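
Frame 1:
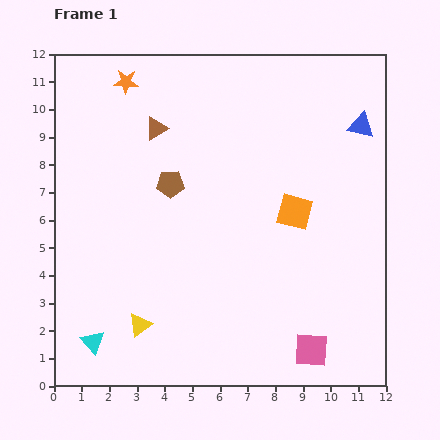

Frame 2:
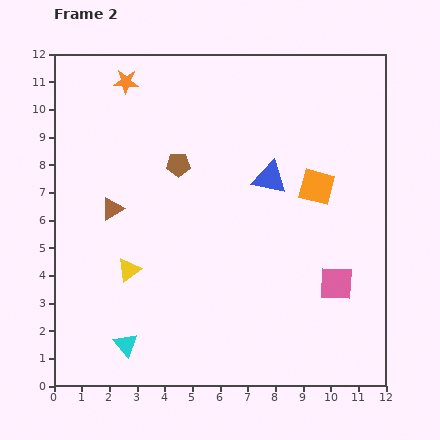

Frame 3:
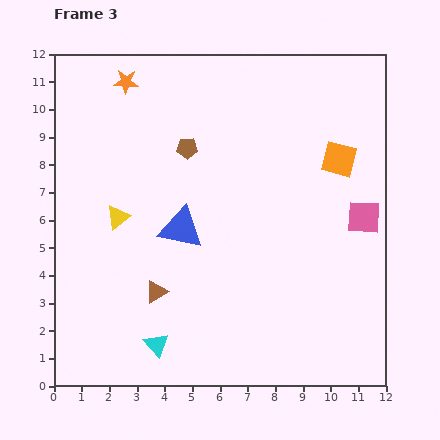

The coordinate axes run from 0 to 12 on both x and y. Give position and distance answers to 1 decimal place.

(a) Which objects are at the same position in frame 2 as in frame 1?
the orange star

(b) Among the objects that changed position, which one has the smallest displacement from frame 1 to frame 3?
the brown pentagon

(moved 1.4)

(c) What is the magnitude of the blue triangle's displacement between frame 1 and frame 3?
7.5

The blue triangle moved from (11.1, 9.4) to (4.6, 5.7), a distance of √(6.5² + 3.7²) ≈ 7.5.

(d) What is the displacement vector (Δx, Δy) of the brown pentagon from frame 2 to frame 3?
(0.3, 0.6)

The brown pentagon was at (4.5, 8.0) in frame 2 and (4.8, 8.6) in frame 3.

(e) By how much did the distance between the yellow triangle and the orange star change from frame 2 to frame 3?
-1.9

Distance in frame 2: 6.8. Distance in frame 3: 4.9.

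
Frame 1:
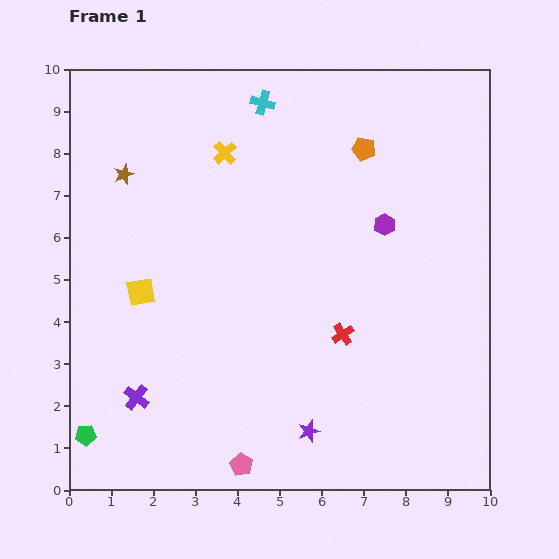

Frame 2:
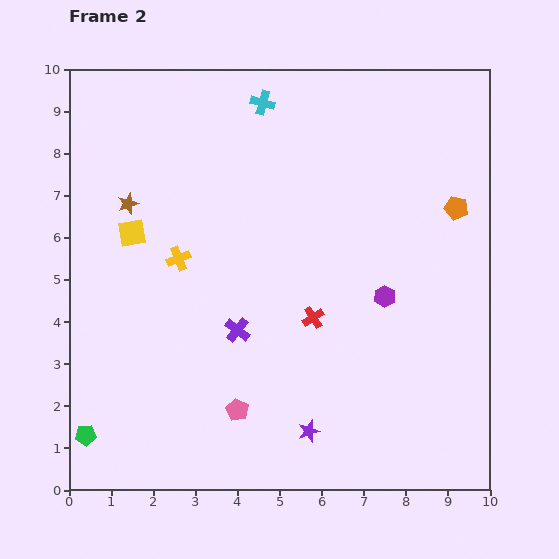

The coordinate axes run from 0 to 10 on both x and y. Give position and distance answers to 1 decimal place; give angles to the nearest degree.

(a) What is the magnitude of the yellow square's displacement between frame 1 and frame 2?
1.4

The yellow square moved from (1.7, 4.7) to (1.5, 6.1), a distance of √(0.2² + 1.4²) ≈ 1.4.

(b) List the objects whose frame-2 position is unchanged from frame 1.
the green pentagon, the purple star, the cyan cross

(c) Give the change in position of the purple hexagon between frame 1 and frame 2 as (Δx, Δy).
(0.0, -1.7)

The purple hexagon was at (7.5, 6.3) in frame 1 and (7.5, 4.6) in frame 2.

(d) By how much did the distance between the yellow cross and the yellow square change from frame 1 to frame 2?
-2.6

Distance in frame 1: 3.9. Distance in frame 2: 1.3.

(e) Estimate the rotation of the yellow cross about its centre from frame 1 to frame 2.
21° clockwise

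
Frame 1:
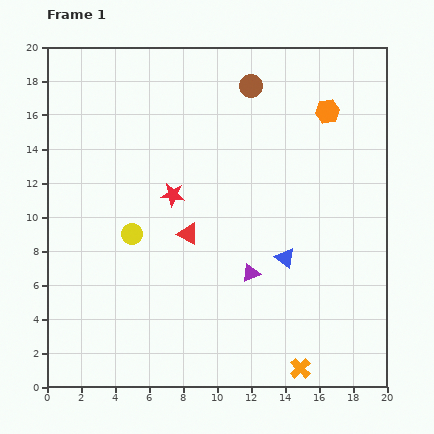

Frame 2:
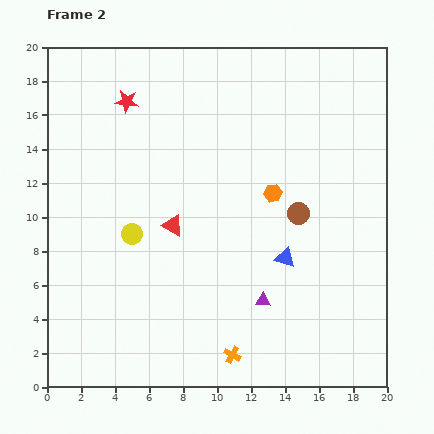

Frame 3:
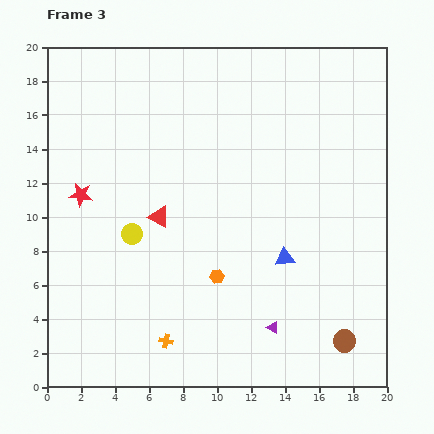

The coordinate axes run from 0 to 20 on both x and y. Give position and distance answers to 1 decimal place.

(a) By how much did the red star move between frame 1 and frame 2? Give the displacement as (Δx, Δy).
(-2.7, 5.5)

The red star was at (7.4, 11.3) in frame 1 and (4.7, 16.8) in frame 2.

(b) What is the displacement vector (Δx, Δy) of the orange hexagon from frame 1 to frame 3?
(-6.5, -9.7)

The orange hexagon was at (16.5, 16.2) in frame 1 and (10.0, 6.5) in frame 3.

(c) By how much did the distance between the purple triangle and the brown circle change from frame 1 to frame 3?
-6.7

Distance in frame 1: 11.0. Distance in frame 3: 4.3.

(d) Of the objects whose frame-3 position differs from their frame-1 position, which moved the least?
the red triangle

(moved 2.0)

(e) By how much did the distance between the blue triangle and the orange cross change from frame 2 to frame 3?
+2.0

Distance in frame 2: 6.5. Distance in frame 3: 8.5.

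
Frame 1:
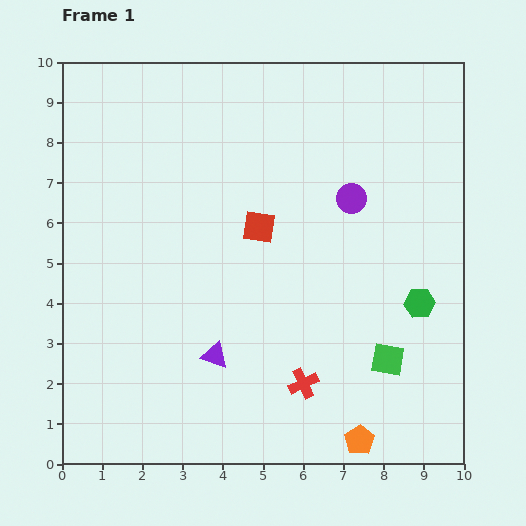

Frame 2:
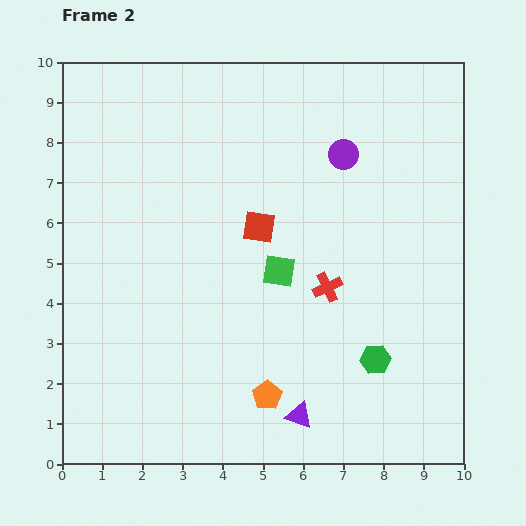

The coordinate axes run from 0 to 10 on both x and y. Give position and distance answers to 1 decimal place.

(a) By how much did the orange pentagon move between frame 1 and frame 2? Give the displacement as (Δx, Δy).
(-2.3, 1.1)

The orange pentagon was at (7.4, 0.6) in frame 1 and (5.1, 1.7) in frame 2.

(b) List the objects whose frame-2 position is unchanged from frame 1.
the red square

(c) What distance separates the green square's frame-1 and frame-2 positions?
3.5

The green square moved from (8.1, 2.6) to (5.4, 4.8), a distance of √(2.7² + 2.2²) ≈ 3.5.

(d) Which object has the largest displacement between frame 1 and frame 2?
the green square

(moved 3.5; next 2.6)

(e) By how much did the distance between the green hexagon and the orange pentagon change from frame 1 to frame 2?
-0.9

Distance in frame 1: 3.7. Distance in frame 2: 2.8.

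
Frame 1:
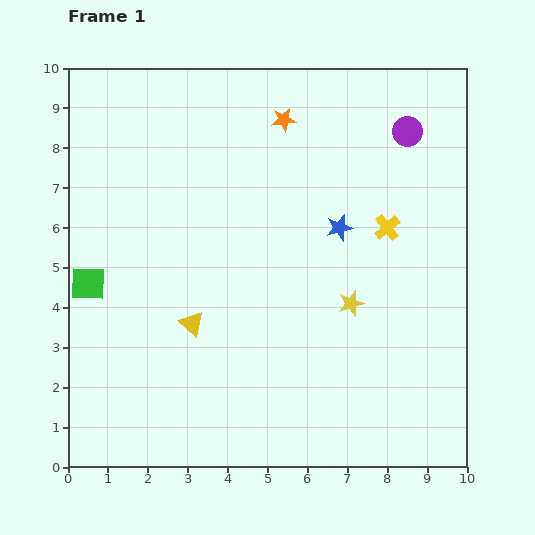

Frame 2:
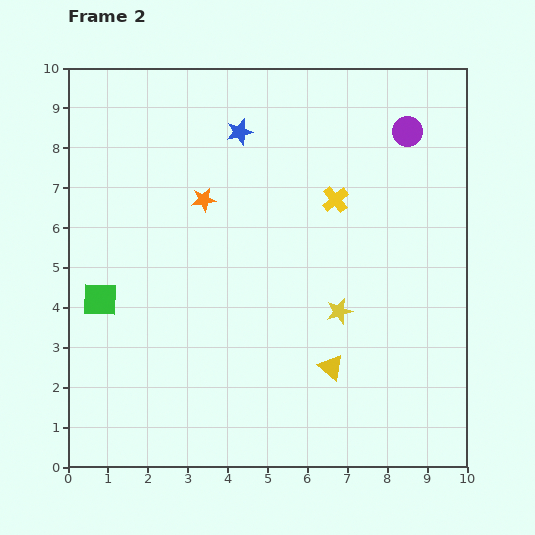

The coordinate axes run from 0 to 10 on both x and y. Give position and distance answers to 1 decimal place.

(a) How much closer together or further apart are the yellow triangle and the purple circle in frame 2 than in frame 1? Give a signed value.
-1.0

Distance in frame 1: 7.2. Distance in frame 2: 6.2.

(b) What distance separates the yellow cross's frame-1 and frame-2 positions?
1.5

The yellow cross moved from (8.0, 6.0) to (6.7, 6.7), a distance of √(1.3² + 0.7²) ≈ 1.5.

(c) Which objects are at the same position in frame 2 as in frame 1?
the purple circle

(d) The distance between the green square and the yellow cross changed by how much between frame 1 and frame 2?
-1.2

Distance in frame 1: 7.6. Distance in frame 2: 6.4.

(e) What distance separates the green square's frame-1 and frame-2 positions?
0.5

The green square moved from (0.5, 4.6) to (0.8, 4.2), a distance of √(0.3² + 0.4²) ≈ 0.5.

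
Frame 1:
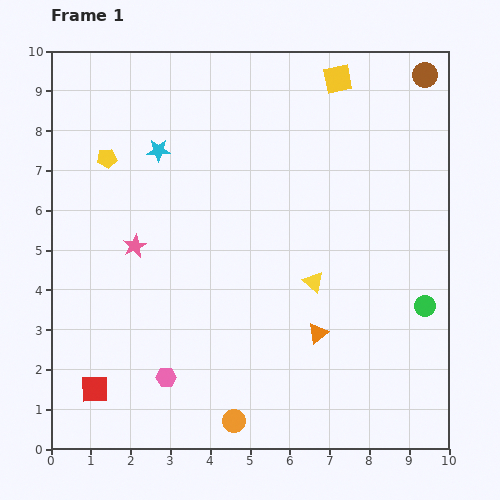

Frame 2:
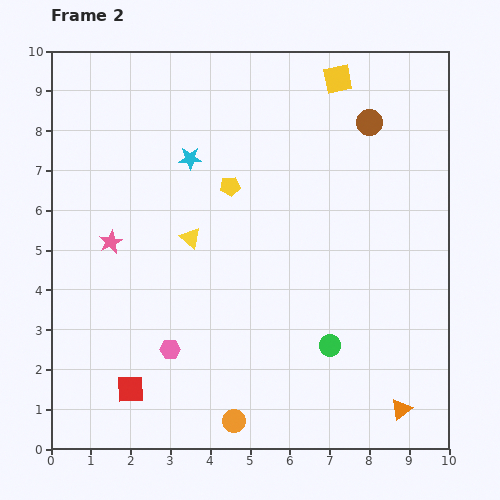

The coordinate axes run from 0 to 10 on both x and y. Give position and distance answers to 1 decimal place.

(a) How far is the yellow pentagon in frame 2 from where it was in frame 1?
3.2

The yellow pentagon moved from (1.4, 7.3) to (4.5, 6.6), a distance of √(3.1² + 0.7²) ≈ 3.2.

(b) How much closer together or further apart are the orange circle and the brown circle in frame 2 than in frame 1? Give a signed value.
-1.7

Distance in frame 1: 9.9. Distance in frame 2: 8.2.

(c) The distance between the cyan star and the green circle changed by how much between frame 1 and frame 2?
-1.9

Distance in frame 1: 7.8. Distance in frame 2: 5.9.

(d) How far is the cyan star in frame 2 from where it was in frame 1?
0.8

The cyan star moved from (2.7, 7.5) to (3.5, 7.3), a distance of √(0.8² + 0.2²) ≈ 0.8.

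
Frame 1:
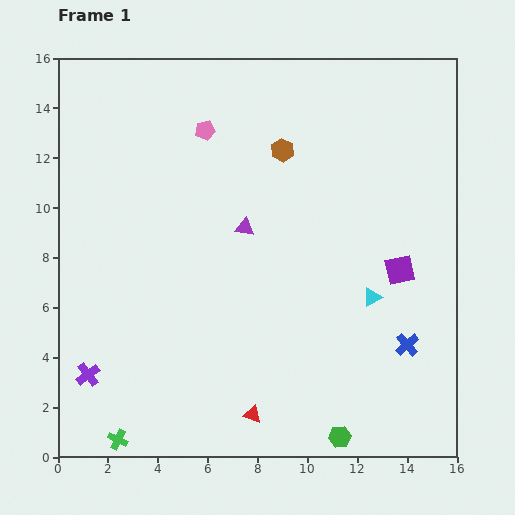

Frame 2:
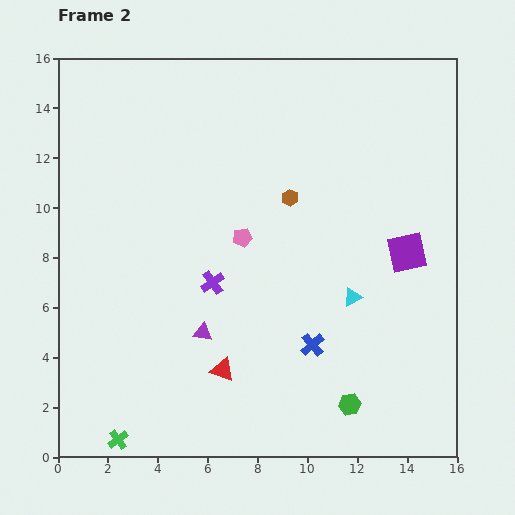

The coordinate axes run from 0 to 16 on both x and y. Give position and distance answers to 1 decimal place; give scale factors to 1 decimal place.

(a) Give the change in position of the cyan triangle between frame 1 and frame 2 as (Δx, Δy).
(-0.8, 0.0)

The cyan triangle was at (12.6, 6.4) in frame 1 and (11.8, 6.4) in frame 2.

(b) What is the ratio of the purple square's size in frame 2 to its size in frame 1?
1.3×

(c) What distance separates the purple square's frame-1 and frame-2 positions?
0.8

The purple square moved from (13.7, 7.5) to (14.0, 8.2), a distance of √(0.3² + 0.7²) ≈ 0.8.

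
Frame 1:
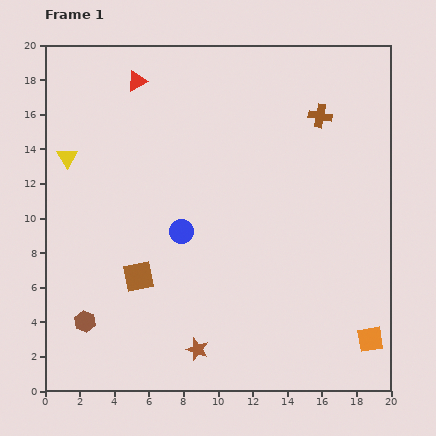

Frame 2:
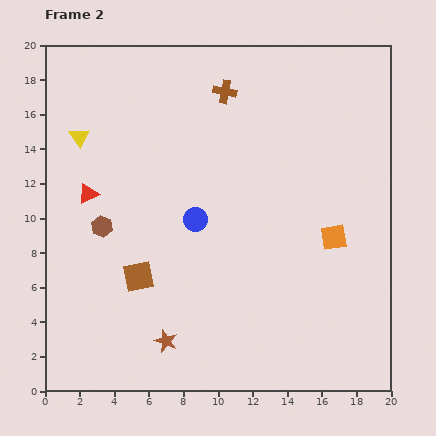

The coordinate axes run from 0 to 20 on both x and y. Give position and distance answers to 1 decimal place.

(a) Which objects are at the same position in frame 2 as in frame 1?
the brown square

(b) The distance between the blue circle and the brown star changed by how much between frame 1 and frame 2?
+0.3

Distance in frame 1: 6.9. Distance in frame 2: 7.2.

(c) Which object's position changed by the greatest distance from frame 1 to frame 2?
the red triangle

(moved 7.1; next 6.3)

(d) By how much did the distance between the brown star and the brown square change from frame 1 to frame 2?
-1.4

Distance in frame 1: 5.4. Distance in frame 2: 4.0.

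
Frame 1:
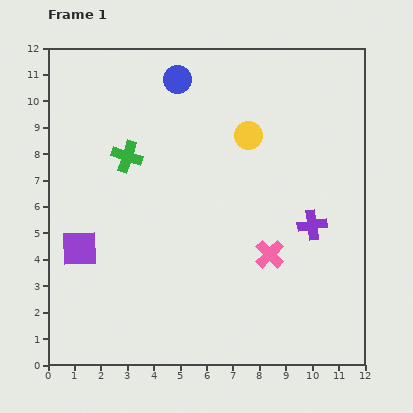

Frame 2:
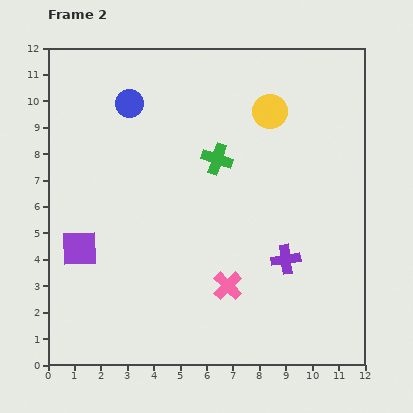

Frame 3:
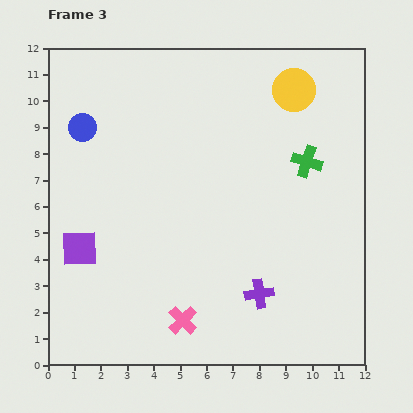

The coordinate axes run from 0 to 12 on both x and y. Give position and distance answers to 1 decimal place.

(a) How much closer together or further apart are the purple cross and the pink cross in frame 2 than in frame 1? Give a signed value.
+0.5

Distance in frame 1: 1.9. Distance in frame 2: 2.4.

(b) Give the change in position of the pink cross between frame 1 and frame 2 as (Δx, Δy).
(-1.6, -1.2)

The pink cross was at (8.4, 4.2) in frame 1 and (6.8, 3.0) in frame 2.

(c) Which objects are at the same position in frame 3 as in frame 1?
the purple square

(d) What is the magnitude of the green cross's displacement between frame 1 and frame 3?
6.8

The green cross moved from (3.0, 7.9) to (9.8, 7.7), a distance of √(6.8² + 0.2²) ≈ 6.8.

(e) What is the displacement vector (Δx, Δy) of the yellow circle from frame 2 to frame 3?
(0.9, 0.8)

The yellow circle was at (8.4, 9.6) in frame 2 and (9.3, 10.4) in frame 3.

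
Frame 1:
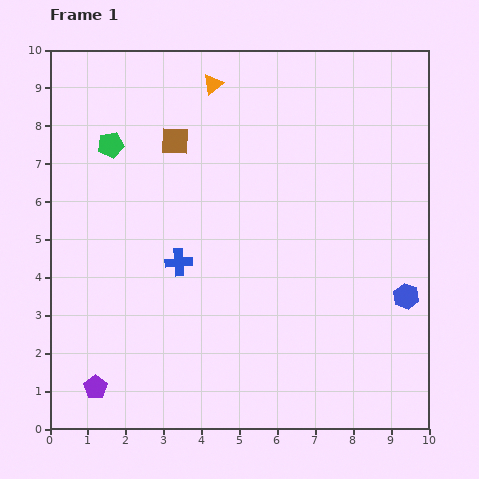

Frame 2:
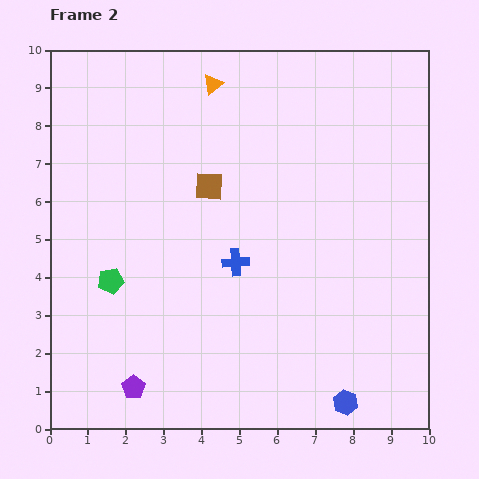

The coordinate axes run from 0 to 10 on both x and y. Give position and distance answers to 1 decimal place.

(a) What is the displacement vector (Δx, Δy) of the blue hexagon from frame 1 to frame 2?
(-1.6, -2.8)

The blue hexagon was at (9.4, 3.5) in frame 1 and (7.8, 0.7) in frame 2.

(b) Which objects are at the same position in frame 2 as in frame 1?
the orange triangle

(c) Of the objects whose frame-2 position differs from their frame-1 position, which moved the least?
the purple pentagon

(moved 1.0)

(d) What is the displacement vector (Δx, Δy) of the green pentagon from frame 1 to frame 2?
(0.0, -3.6)

The green pentagon was at (1.6, 7.5) in frame 1 and (1.6, 3.9) in frame 2.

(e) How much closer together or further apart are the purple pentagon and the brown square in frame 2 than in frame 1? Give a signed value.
-1.1

Distance in frame 1: 6.8. Distance in frame 2: 5.7.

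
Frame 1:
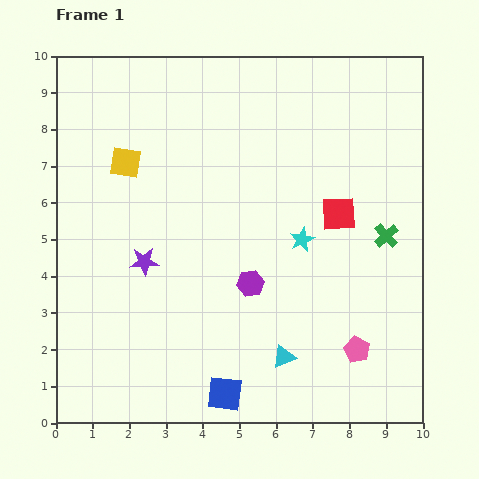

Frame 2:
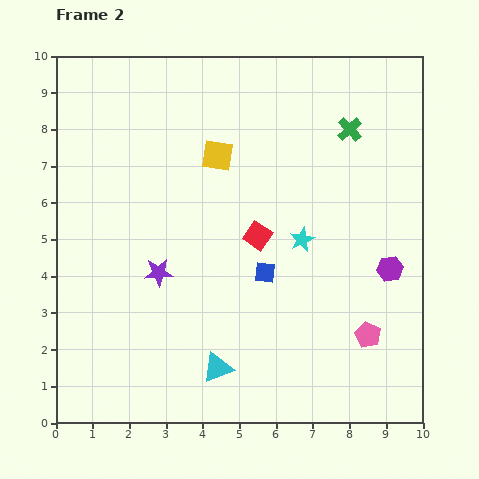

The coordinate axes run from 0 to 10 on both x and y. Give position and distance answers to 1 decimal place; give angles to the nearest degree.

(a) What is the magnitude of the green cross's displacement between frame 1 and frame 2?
3.1

The green cross moved from (9.0, 5.1) to (8.0, 8.0), a distance of √(1.0² + 2.9²) ≈ 3.1.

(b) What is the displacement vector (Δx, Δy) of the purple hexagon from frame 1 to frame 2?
(3.8, 0.4)

The purple hexagon was at (5.3, 3.8) in frame 1 and (9.1, 4.2) in frame 2.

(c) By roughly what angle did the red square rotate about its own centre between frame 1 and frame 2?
37° clockwise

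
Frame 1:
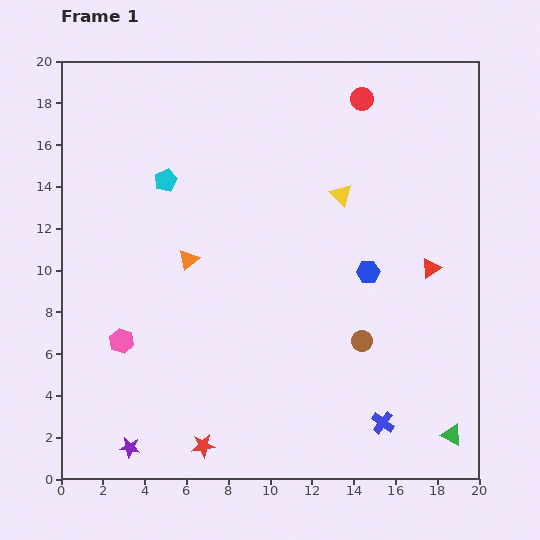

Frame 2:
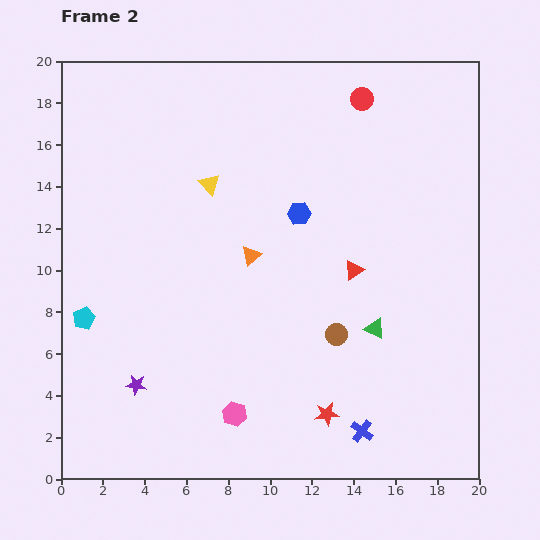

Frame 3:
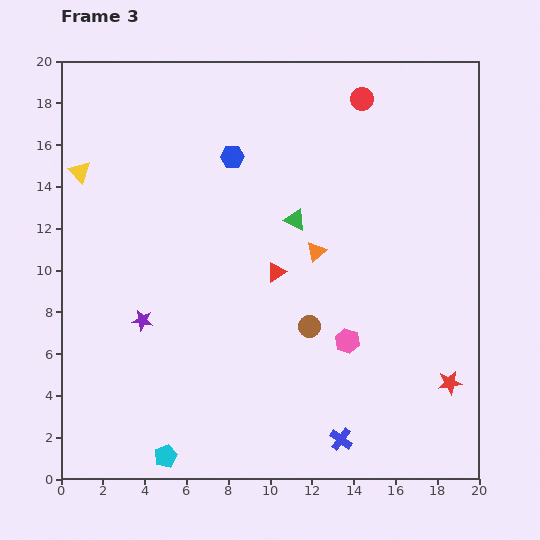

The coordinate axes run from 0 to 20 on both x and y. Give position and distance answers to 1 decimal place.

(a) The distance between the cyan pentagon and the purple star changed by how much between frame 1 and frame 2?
-8.8

Distance in frame 1: 12.9. Distance in frame 2: 4.1.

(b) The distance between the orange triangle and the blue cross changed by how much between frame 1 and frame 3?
-3.0

Distance in frame 1: 12.1. Distance in frame 3: 9.1.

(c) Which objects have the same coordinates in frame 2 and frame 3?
the red circle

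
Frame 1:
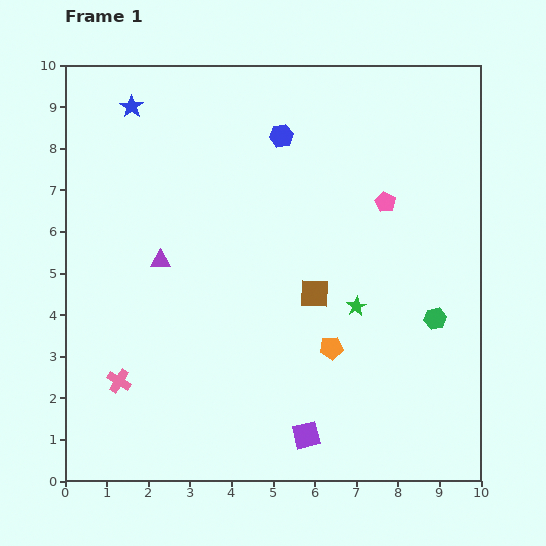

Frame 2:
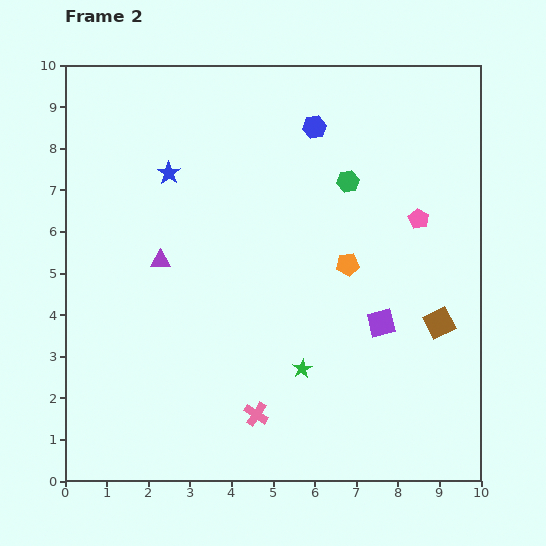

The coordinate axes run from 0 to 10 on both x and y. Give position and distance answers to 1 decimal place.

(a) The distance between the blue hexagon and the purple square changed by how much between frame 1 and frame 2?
-2.2

Distance in frame 1: 7.2. Distance in frame 2: 5.0.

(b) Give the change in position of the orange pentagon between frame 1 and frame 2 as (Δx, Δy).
(0.4, 2.0)

The orange pentagon was at (6.4, 3.2) in frame 1 and (6.8, 5.2) in frame 2.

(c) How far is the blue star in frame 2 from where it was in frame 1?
1.8

The blue star moved from (1.6, 9.0) to (2.5, 7.4), a distance of √(0.9² + 1.6²) ≈ 1.8.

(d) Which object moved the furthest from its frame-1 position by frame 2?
the green hexagon

(moved 3.9; next 3.4)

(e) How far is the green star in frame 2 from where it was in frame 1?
2.0

The green star moved from (7.0, 4.2) to (5.7, 2.7), a distance of √(1.3² + 1.5²) ≈ 2.0.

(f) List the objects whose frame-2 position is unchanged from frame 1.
the purple triangle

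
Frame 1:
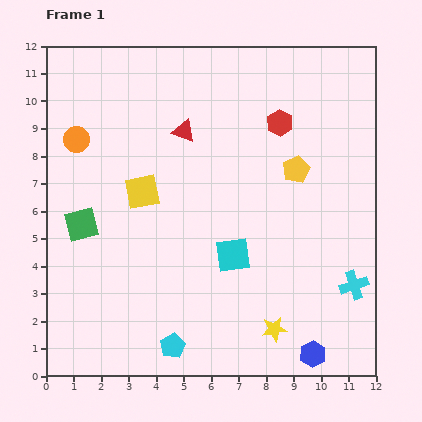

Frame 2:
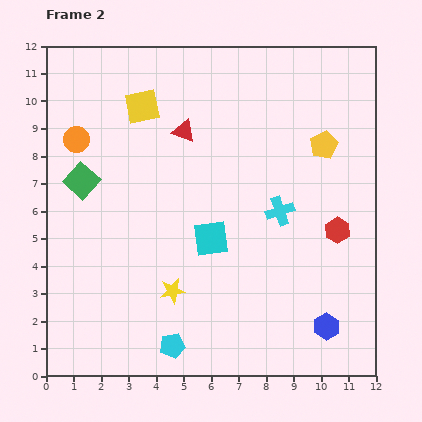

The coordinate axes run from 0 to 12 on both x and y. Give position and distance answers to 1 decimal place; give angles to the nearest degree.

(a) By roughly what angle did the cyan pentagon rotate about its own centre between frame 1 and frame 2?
19° clockwise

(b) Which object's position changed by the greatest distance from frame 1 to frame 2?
the red hexagon

(moved 4.4; next 4.0)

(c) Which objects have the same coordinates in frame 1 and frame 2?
the orange circle, the red triangle, the cyan pentagon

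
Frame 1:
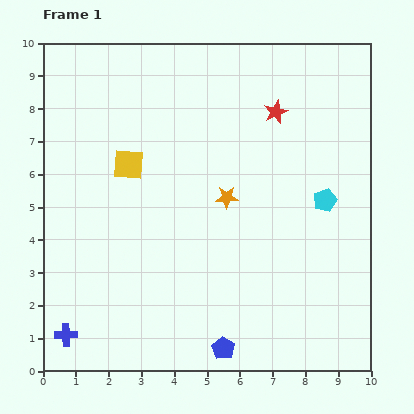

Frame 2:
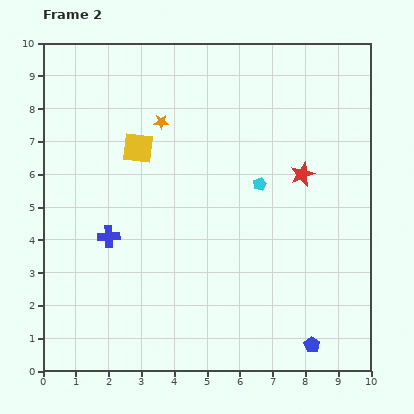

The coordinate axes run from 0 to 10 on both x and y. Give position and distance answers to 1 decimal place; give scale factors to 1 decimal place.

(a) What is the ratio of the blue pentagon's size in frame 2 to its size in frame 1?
0.7×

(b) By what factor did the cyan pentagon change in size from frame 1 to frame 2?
0.6×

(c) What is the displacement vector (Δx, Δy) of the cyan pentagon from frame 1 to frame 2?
(-2.0, 0.5)

The cyan pentagon was at (8.6, 5.2) in frame 1 and (6.6, 5.7) in frame 2.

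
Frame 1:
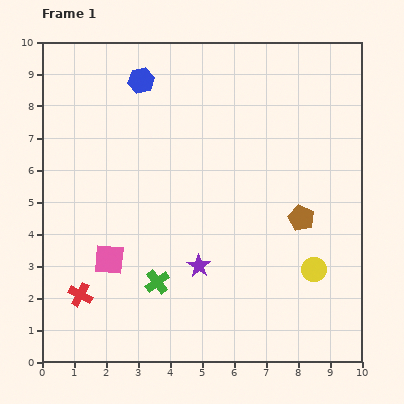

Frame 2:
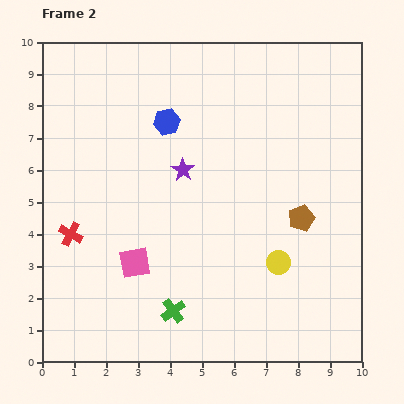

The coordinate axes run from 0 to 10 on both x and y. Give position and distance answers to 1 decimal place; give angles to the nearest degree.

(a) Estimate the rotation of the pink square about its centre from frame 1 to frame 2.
15° counter-clockwise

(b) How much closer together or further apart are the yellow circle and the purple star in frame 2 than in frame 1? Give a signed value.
+0.6

Distance in frame 1: 3.6. Distance in frame 2: 4.2.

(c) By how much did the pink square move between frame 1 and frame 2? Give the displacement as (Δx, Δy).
(0.8, -0.1)

The pink square was at (2.1, 3.2) in frame 1 and (2.9, 3.1) in frame 2.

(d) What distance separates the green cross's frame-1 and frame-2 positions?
1.0

The green cross moved from (3.6, 2.5) to (4.1, 1.6), a distance of √(0.5² + 0.9²) ≈ 1.0.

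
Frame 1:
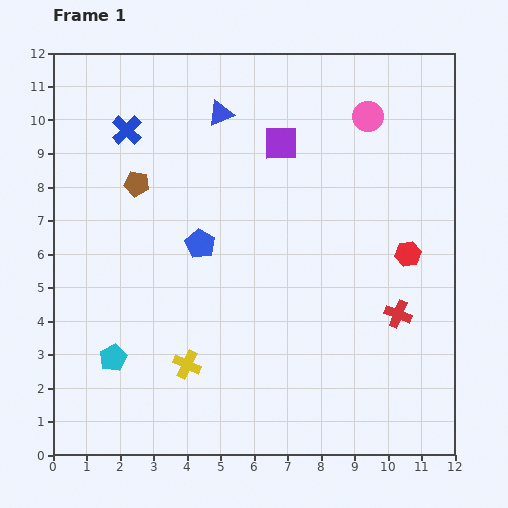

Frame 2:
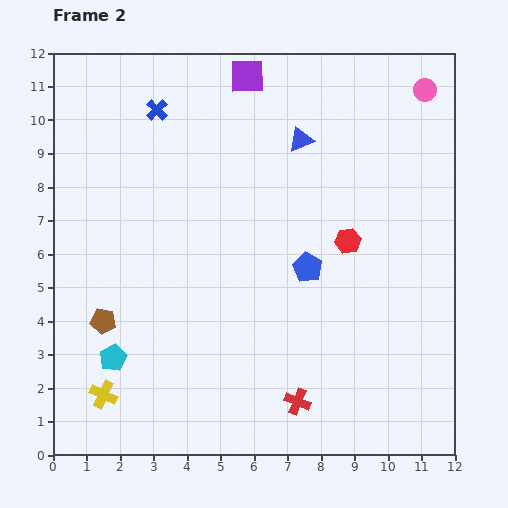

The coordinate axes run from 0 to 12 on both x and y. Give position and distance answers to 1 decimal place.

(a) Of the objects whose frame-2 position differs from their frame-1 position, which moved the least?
the blue cross

(moved 1.1)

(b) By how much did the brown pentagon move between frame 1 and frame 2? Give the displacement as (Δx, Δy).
(-1.0, -4.1)

The brown pentagon was at (2.5, 8.1) in frame 1 and (1.5, 4.0) in frame 2.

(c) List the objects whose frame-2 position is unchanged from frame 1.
the cyan pentagon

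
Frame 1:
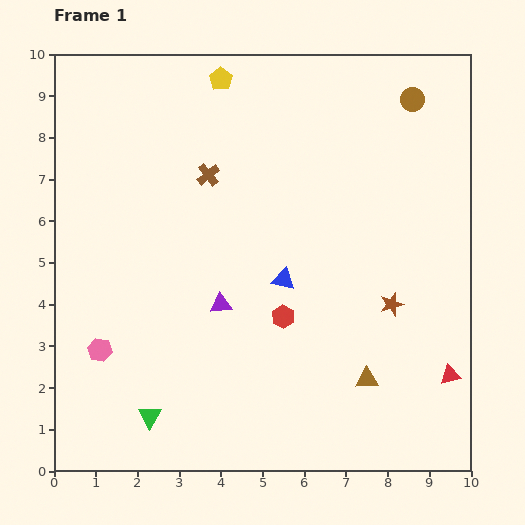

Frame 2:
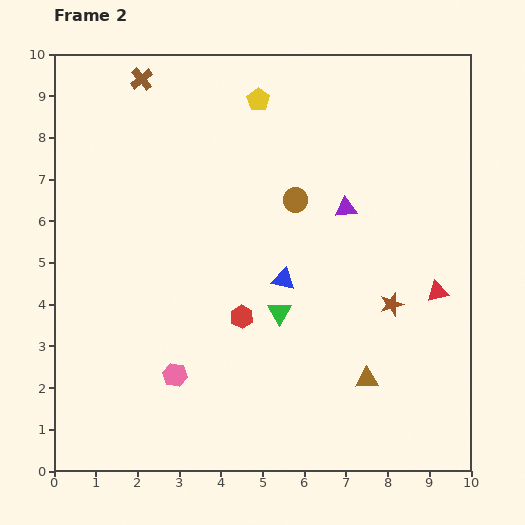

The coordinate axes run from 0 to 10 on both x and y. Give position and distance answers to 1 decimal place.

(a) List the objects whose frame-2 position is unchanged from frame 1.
the blue triangle, the brown star, the brown triangle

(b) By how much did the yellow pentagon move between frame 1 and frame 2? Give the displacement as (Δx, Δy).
(0.9, -0.5)

The yellow pentagon was at (4.0, 9.4) in frame 1 and (4.9, 8.9) in frame 2.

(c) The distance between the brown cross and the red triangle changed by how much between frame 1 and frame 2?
+1.2

Distance in frame 1: 7.5. Distance in frame 2: 8.7.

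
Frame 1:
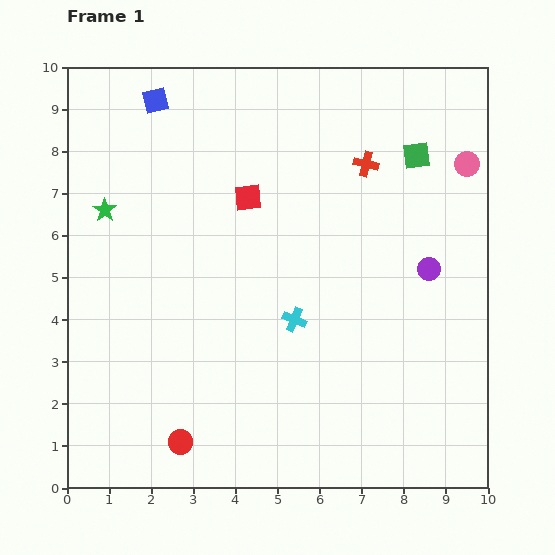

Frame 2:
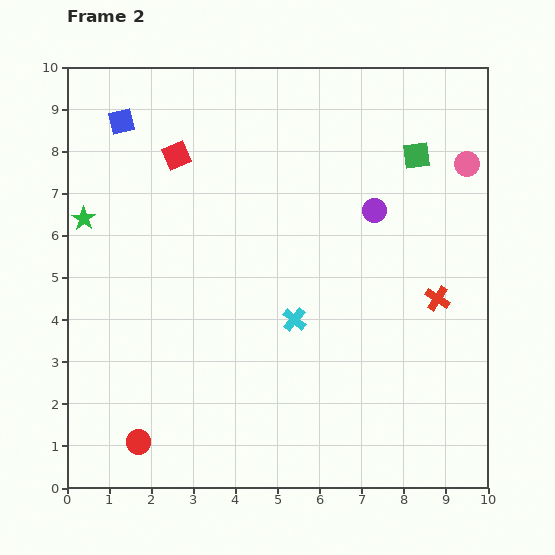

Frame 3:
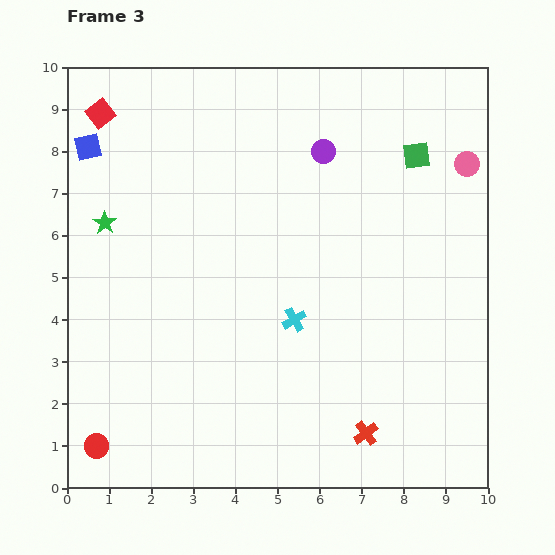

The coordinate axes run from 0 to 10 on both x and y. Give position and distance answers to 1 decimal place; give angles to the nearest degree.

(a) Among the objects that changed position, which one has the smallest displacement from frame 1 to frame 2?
the green star

(moved 0.5)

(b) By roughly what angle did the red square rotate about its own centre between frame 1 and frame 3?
33° counter-clockwise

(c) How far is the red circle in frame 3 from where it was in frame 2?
1.0

The red circle moved from (1.7, 1.1) to (0.7, 1.0), a distance of √(1.0² + 0.1²) ≈ 1.0.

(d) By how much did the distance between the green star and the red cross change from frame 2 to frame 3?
-0.6

Distance in frame 2: 8.6. Distance in frame 3: 8.0.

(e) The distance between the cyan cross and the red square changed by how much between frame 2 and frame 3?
+1.9

Distance in frame 2: 4.8. Distance in frame 3: 6.7.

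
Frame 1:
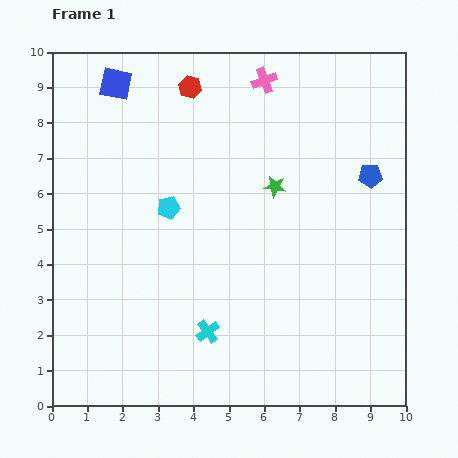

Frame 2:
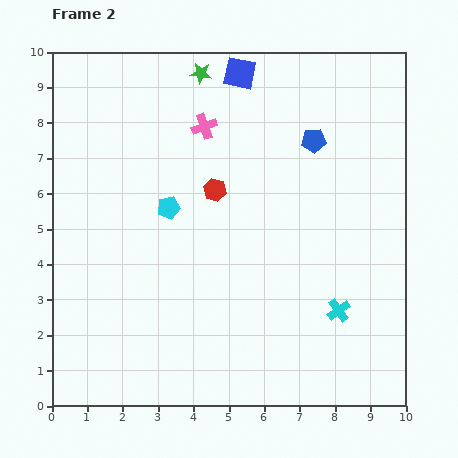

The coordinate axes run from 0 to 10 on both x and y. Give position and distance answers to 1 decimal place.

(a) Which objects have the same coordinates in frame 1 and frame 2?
the cyan pentagon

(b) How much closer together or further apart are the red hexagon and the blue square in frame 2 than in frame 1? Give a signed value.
+1.3

Distance in frame 1: 2.1. Distance in frame 2: 3.4.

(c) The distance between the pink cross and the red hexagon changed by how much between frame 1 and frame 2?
-0.3

Distance in frame 1: 2.1. Distance in frame 2: 1.8.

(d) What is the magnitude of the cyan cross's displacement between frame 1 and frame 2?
3.7

The cyan cross moved from (4.4, 2.1) to (8.1, 2.7), a distance of √(3.7² + 0.6²) ≈ 3.7.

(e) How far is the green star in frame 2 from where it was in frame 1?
3.8

The green star moved from (6.3, 6.2) to (4.2, 9.4), a distance of √(2.1² + 3.2²) ≈ 3.8.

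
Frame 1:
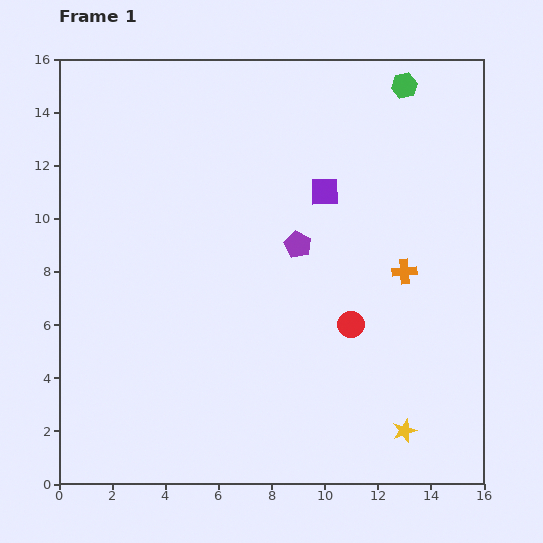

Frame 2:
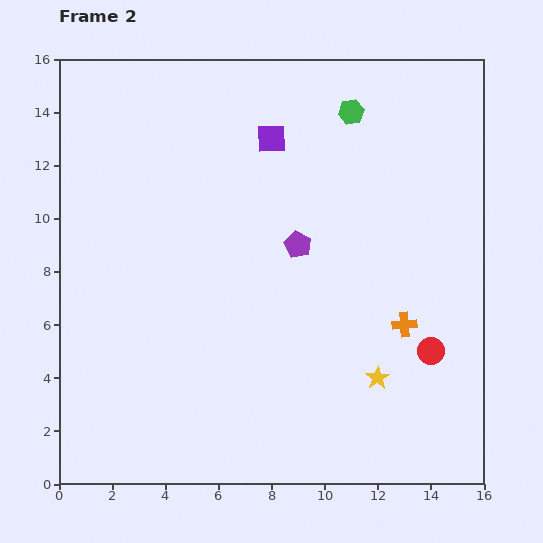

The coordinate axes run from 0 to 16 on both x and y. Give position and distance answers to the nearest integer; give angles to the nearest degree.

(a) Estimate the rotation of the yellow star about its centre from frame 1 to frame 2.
15° counter-clockwise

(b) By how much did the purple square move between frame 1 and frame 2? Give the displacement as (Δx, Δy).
(-2, 2)

The purple square was at (10, 11) in frame 1 and (8, 13) in frame 2.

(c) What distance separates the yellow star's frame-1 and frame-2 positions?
2

The yellow star moved from (13, 2) to (12, 4), a distance of √(1² + 2²) ≈ 2.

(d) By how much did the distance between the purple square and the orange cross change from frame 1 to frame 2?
+5

Distance in frame 1: 4. Distance in frame 2: 9.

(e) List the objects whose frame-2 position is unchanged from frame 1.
the purple pentagon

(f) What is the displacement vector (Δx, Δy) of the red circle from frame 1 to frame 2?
(3, -1)

The red circle was at (11, 6) in frame 1 and (14, 5) in frame 2.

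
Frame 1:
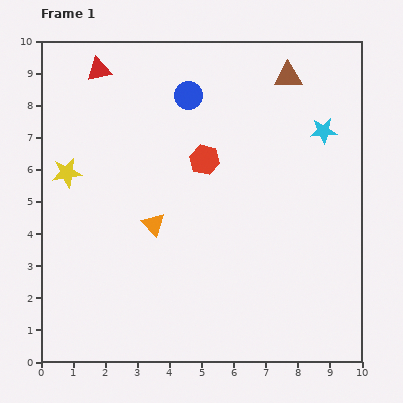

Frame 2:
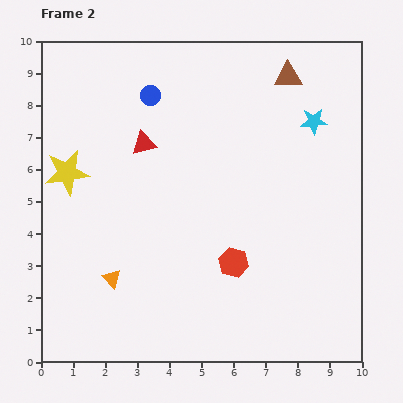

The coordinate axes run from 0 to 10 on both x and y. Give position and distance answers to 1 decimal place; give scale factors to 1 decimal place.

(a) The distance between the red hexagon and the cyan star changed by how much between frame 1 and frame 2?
+1.3

Distance in frame 1: 3.8. Distance in frame 2: 5.1.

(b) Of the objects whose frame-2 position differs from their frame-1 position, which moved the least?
the cyan star

(moved 0.4)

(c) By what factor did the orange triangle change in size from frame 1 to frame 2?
0.8×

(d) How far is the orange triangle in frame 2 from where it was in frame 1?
2.1

The orange triangle moved from (3.5, 4.3) to (2.2, 2.6), a distance of √(1.3² + 1.7²) ≈ 2.1.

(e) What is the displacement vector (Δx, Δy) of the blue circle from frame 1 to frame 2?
(-1.2, 0.0)

The blue circle was at (4.6, 8.3) in frame 1 and (3.4, 8.3) in frame 2.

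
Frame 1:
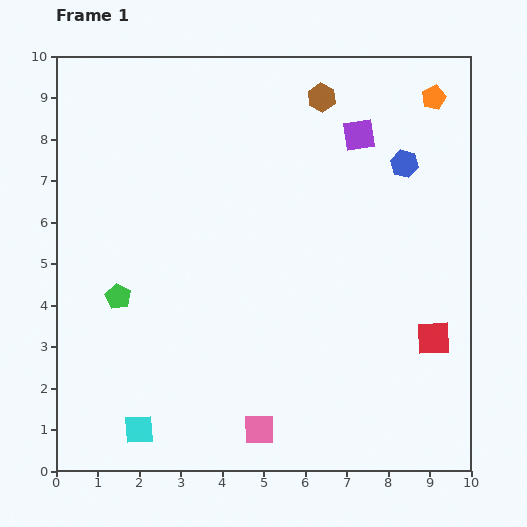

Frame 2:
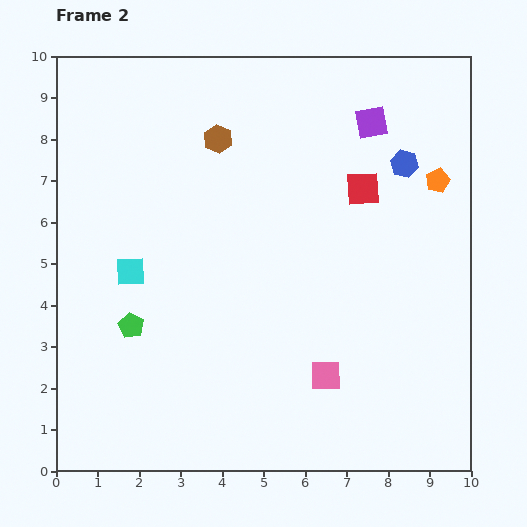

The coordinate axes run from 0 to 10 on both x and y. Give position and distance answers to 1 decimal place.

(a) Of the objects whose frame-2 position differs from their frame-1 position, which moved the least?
the purple square

(moved 0.4)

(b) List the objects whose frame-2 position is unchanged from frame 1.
the blue hexagon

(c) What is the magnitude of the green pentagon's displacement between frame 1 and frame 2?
0.8

The green pentagon moved from (1.5, 4.2) to (1.8, 3.5), a distance of √(0.3² + 0.7²) ≈ 0.8.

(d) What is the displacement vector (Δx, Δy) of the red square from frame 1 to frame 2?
(-1.7, 3.6)

The red square was at (9.1, 3.2) in frame 1 and (7.4, 6.8) in frame 2.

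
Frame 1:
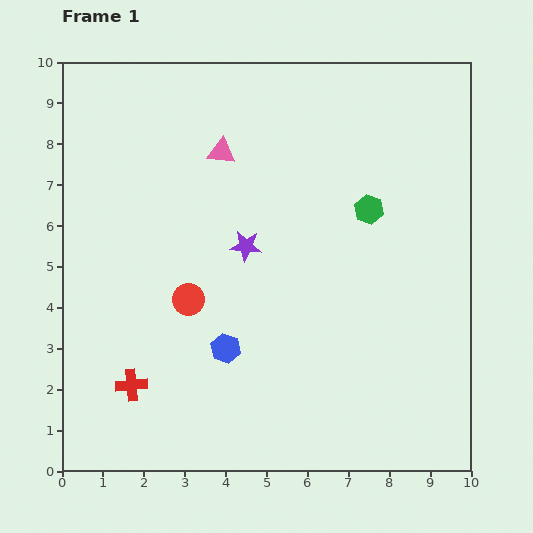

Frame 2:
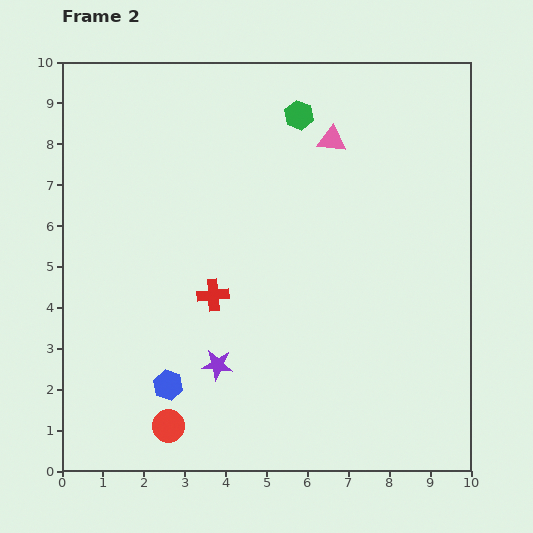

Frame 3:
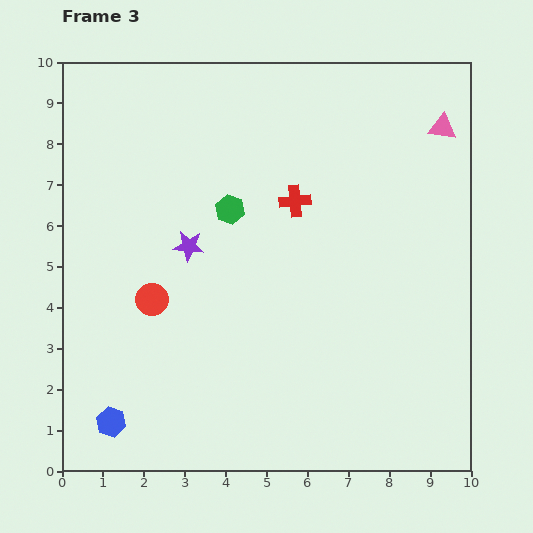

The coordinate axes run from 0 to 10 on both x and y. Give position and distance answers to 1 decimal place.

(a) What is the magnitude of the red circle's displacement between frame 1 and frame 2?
3.1

The red circle moved from (3.1, 4.2) to (2.6, 1.1), a distance of √(0.5² + 3.1²) ≈ 3.1.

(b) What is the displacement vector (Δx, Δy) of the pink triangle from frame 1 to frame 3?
(5.4, 0.6)

The pink triangle was at (3.9, 7.8) in frame 1 and (9.3, 8.4) in frame 3.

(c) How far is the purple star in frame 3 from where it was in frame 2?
3.0

The purple star moved from (3.8, 2.6) to (3.1, 5.5), a distance of √(0.7² + 2.9²) ≈ 3.0.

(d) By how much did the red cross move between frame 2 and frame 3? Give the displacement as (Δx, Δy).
(2.0, 2.3)

The red cross was at (3.7, 4.3) in frame 2 and (5.7, 6.6) in frame 3.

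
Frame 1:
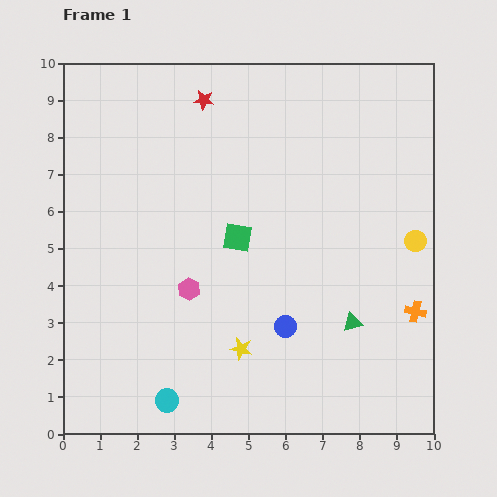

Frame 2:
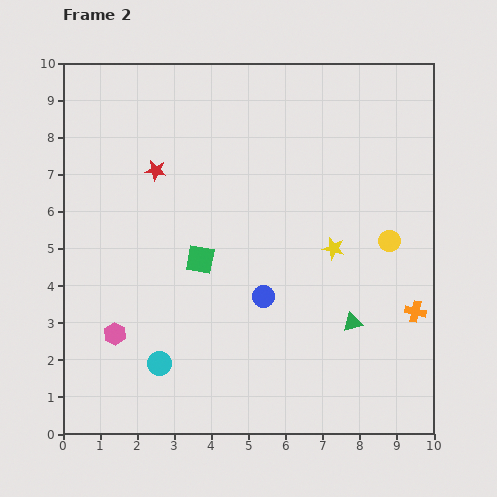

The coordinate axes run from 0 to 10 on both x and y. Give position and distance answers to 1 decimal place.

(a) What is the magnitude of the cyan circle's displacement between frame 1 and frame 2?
1.0

The cyan circle moved from (2.8, 0.9) to (2.6, 1.9), a distance of √(0.2² + 1.0²) ≈ 1.0.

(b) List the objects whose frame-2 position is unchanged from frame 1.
the orange cross, the green triangle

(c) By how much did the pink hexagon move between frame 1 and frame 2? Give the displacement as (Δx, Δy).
(-2.0, -1.2)

The pink hexagon was at (3.4, 3.9) in frame 1 and (1.4, 2.7) in frame 2.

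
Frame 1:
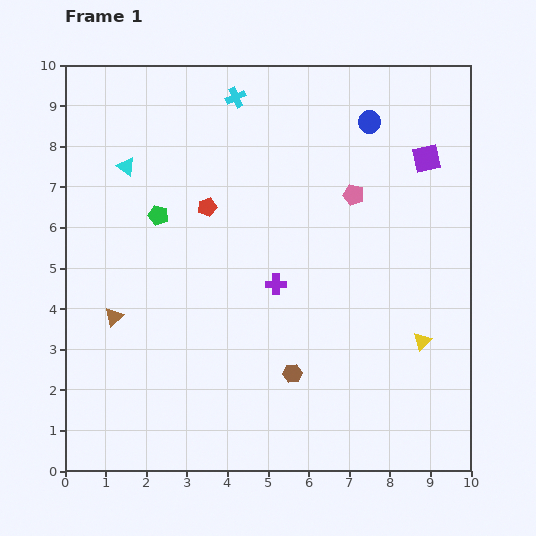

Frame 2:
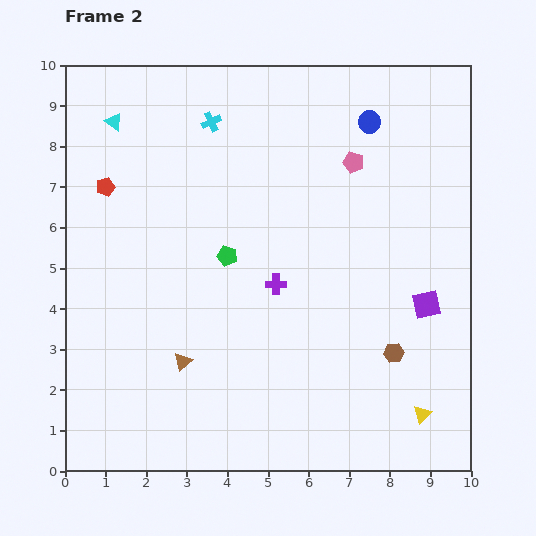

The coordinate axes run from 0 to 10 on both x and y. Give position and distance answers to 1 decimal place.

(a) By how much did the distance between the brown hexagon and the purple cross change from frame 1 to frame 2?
+1.2

Distance in frame 1: 2.2. Distance in frame 2: 3.4.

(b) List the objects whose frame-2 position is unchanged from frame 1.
the blue circle, the purple cross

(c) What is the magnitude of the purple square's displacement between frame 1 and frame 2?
3.6

The purple square moved from (8.9, 7.7) to (8.9, 4.1), a distance of √(0.0² + 3.6²) ≈ 3.6.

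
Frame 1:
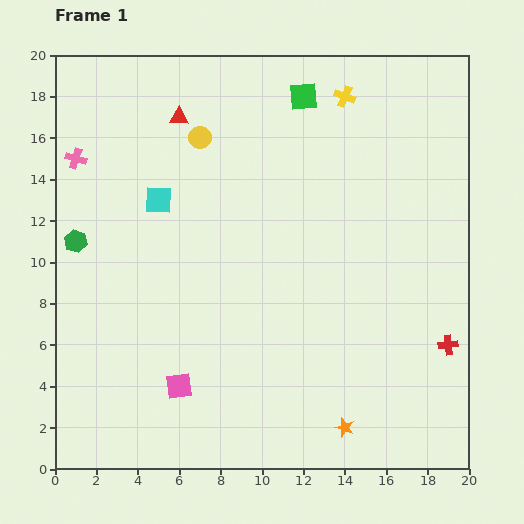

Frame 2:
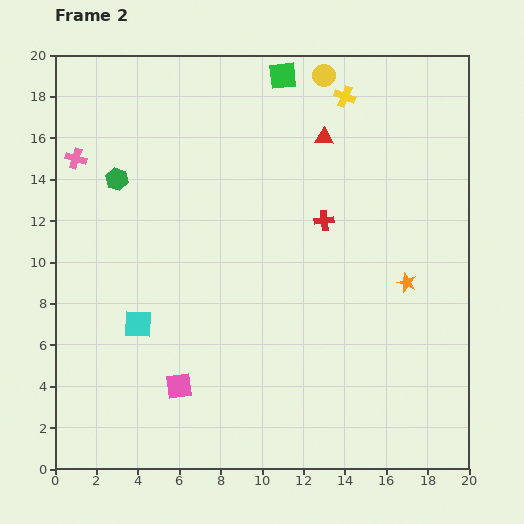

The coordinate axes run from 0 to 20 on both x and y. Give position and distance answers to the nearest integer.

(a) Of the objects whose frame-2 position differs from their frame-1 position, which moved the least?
the green square

(moved 1)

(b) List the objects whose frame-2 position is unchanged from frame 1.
the yellow cross, the pink cross, the pink square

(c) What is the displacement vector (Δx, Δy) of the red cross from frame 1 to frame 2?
(-6, 6)

The red cross was at (19, 6) in frame 1 and (13, 12) in frame 2.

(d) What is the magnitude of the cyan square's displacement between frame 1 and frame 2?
6

The cyan square moved from (5, 13) to (4, 7), a distance of √(1² + 6²) ≈ 6.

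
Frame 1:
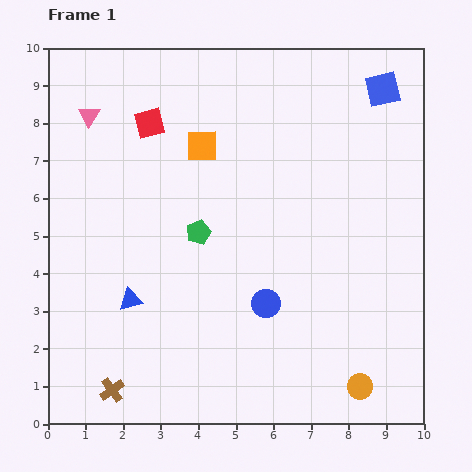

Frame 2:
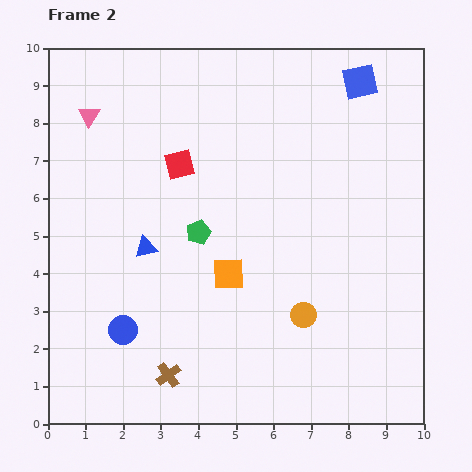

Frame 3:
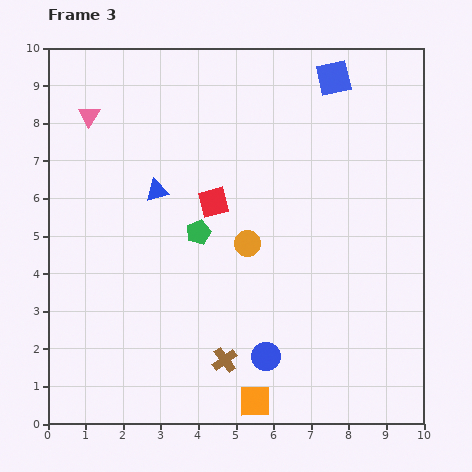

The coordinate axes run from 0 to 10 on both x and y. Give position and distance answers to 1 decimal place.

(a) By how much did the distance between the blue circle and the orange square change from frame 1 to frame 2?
-1.3

Distance in frame 1: 4.5. Distance in frame 2: 3.2.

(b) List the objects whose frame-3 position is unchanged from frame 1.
the pink triangle, the green pentagon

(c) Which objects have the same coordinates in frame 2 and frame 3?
the pink triangle, the green pentagon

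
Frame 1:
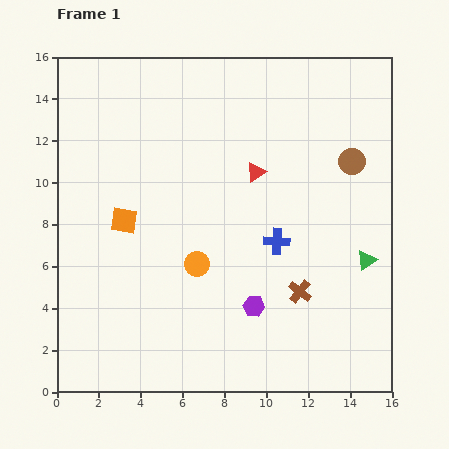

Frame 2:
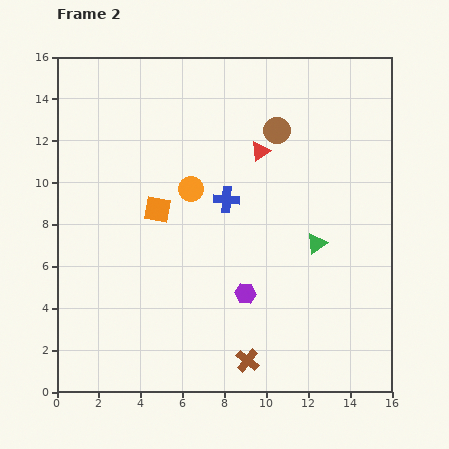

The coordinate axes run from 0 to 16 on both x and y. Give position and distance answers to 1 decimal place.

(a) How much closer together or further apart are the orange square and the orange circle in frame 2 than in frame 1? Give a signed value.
-2.2

Distance in frame 1: 4.1. Distance in frame 2: 1.9.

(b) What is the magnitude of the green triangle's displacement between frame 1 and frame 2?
2.5

The green triangle moved from (14.8, 6.3) to (12.4, 7.1), a distance of √(2.4² + 0.8²) ≈ 2.5.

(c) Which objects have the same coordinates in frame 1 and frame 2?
none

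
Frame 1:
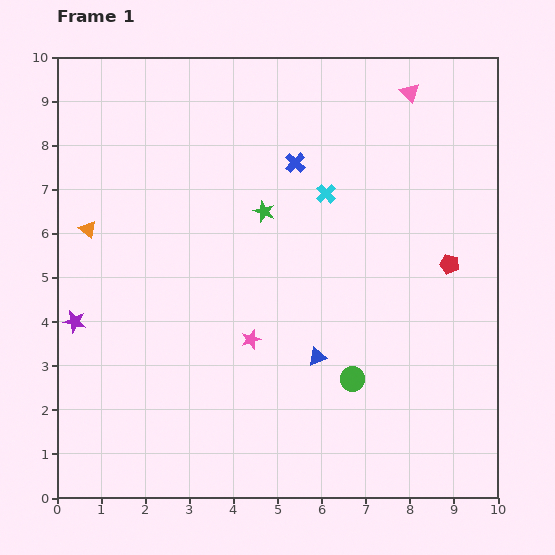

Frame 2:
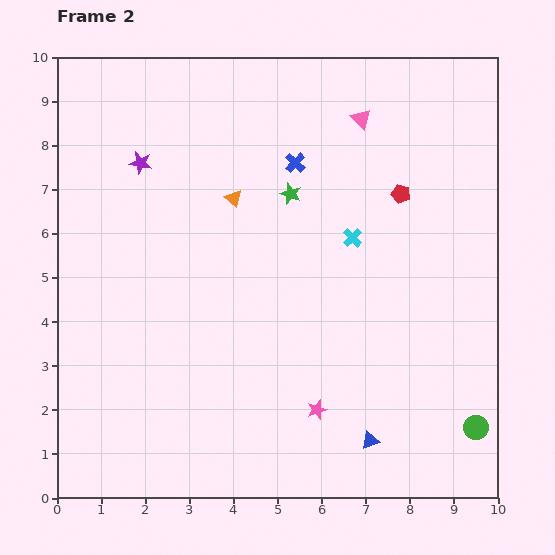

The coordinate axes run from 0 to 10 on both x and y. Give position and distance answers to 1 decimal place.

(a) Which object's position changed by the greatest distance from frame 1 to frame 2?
the purple star

(moved 3.9; next 3.4)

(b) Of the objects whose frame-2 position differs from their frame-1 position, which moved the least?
the green star

(moved 0.7)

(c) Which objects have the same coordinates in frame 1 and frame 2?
the blue cross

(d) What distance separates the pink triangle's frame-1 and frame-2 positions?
1.3

The pink triangle moved from (8.0, 9.2) to (6.9, 8.6), a distance of √(1.1² + 0.6²) ≈ 1.3.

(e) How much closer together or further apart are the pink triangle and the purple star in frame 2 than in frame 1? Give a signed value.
-4.1

Distance in frame 1: 9.2. Distance in frame 2: 5.1.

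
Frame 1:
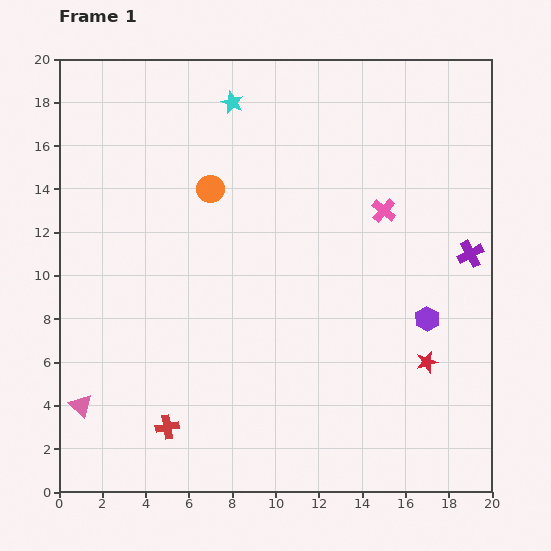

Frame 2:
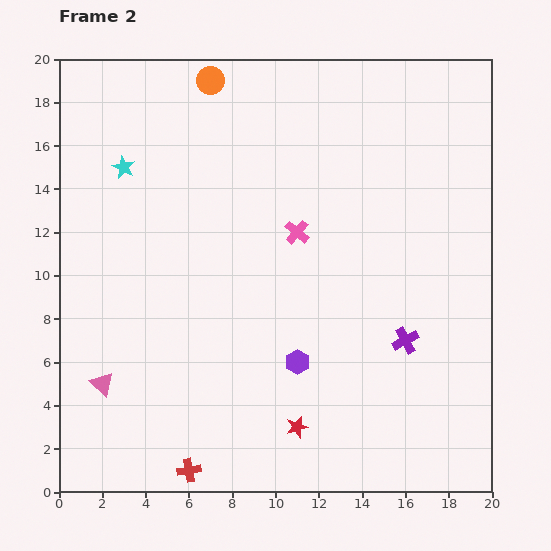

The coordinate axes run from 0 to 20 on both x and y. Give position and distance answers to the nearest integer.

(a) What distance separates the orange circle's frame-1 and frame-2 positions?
5

The orange circle moved from (7, 14) to (7, 19), a distance of √(0² + 5²) ≈ 5.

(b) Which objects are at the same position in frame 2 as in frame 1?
none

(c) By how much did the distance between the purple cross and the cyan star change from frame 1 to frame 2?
+2

Distance in frame 1: 13. Distance in frame 2: 15.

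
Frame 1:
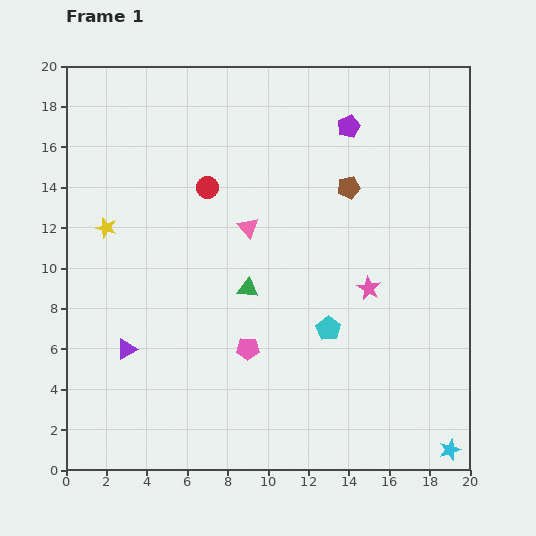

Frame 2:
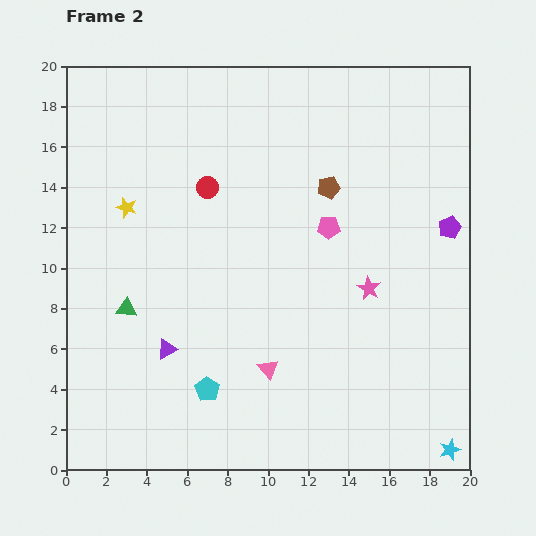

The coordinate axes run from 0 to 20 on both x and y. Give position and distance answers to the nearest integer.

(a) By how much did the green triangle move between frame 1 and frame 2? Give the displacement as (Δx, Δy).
(-6, -1)

The green triangle was at (9, 9) in frame 1 and (3, 8) in frame 2.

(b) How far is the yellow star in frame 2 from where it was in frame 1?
1

The yellow star moved from (2, 12) to (3, 13), a distance of √(1² + 1²) ≈ 1.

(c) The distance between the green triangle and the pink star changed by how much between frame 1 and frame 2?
+6

Distance in frame 1: 6. Distance in frame 2: 12.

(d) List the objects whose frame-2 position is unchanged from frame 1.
the pink star, the red circle, the cyan star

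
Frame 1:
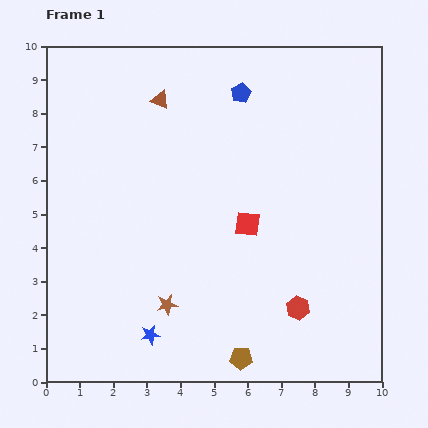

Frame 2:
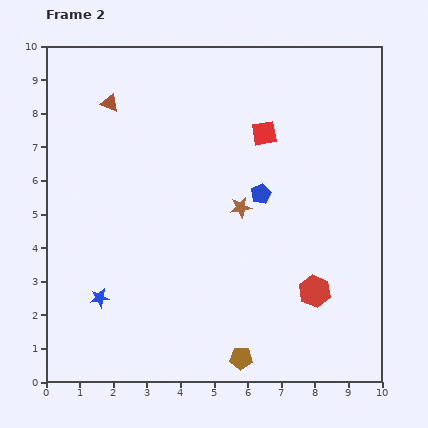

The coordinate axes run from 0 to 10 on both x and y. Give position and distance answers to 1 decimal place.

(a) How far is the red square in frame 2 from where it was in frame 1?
2.7

The red square moved from (6.0, 4.7) to (6.5, 7.4), a distance of √(0.5² + 2.7²) ≈ 2.7.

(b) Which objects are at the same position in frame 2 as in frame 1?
the brown pentagon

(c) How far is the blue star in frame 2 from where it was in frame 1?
1.9

The blue star moved from (3.1, 1.4) to (1.6, 2.5), a distance of √(1.5² + 1.1²) ≈ 1.9.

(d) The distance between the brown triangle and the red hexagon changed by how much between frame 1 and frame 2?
+0.9

Distance in frame 1: 7.4. Distance in frame 2: 8.3.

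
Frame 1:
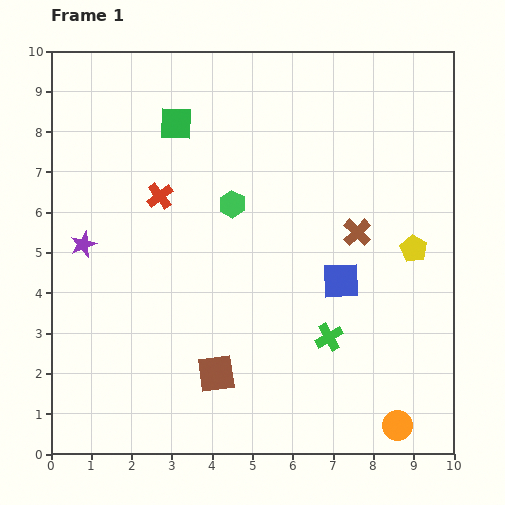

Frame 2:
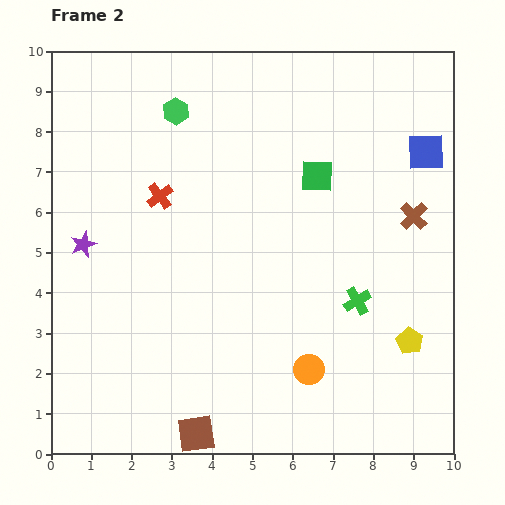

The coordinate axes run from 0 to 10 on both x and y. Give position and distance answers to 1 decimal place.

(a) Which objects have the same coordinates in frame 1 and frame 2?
the red cross, the purple star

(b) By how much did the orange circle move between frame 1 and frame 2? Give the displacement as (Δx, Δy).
(-2.2, 1.4)

The orange circle was at (8.6, 0.7) in frame 1 and (6.4, 2.1) in frame 2.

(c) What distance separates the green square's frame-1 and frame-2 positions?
3.7

The green square moved from (3.1, 8.2) to (6.6, 6.9), a distance of √(3.5² + 1.3²) ≈ 3.7.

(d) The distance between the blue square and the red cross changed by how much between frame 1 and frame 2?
+1.7

Distance in frame 1: 5.0. Distance in frame 2: 6.7.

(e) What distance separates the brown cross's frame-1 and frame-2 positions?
1.5

The brown cross moved from (7.6, 5.5) to (9.0, 5.9), a distance of √(1.4² + 0.4²) ≈ 1.5.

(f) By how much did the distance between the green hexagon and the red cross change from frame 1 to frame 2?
+0.3

Distance in frame 1: 1.8. Distance in frame 2: 2.1.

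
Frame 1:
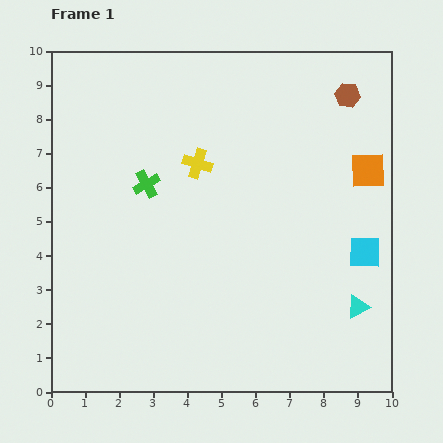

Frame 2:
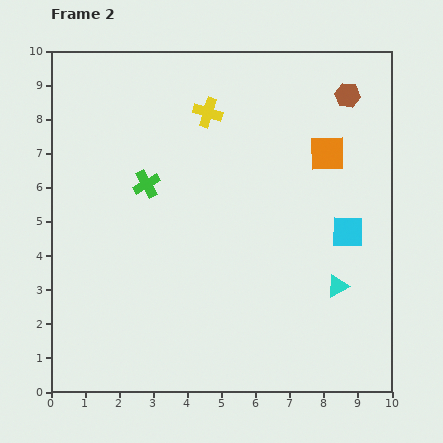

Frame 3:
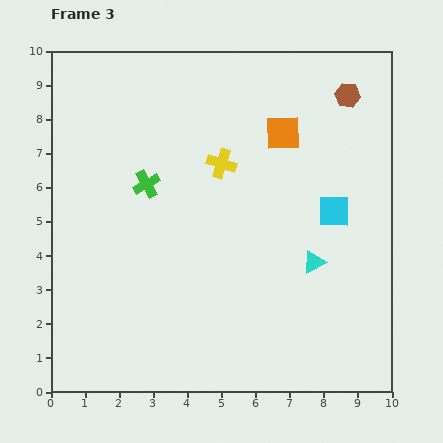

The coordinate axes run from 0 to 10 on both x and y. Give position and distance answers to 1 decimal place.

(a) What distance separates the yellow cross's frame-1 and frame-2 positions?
1.5

The yellow cross moved from (4.3, 6.7) to (4.6, 8.2), a distance of √(0.3² + 1.5²) ≈ 1.5.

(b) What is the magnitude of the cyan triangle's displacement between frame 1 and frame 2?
0.8

The cyan triangle moved from (9.0, 2.5) to (8.4, 3.1), a distance of √(0.6² + 0.6²) ≈ 0.8.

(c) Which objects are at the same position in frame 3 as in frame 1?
the green cross, the brown hexagon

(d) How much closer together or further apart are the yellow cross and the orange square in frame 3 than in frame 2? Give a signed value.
-1.7

Distance in frame 2: 3.7. Distance in frame 3: 2.0.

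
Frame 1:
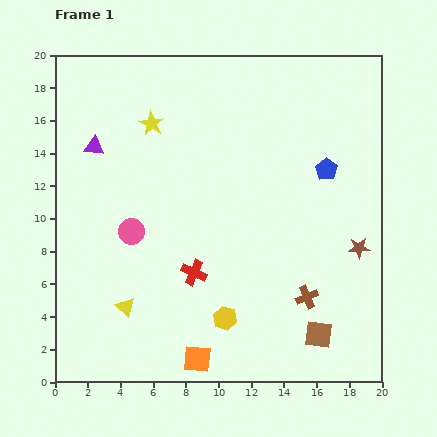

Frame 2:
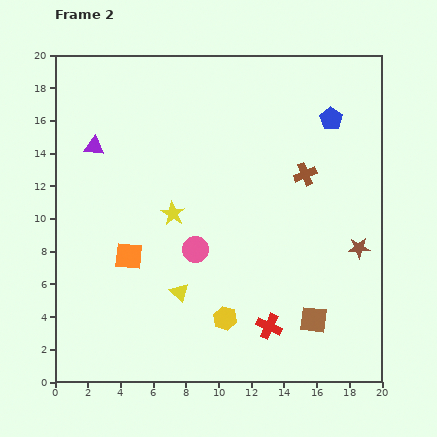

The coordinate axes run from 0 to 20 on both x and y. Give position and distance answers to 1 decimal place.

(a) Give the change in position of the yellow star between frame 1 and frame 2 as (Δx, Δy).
(1.3, -5.5)

The yellow star was at (5.9, 15.8) in frame 1 and (7.2, 10.3) in frame 2.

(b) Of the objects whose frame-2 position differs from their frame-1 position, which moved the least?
the brown square

(moved 0.9)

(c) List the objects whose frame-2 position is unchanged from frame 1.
the purple triangle, the brown star, the yellow hexagon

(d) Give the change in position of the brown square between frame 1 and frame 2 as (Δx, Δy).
(-0.3, 0.9)

The brown square was at (16.1, 2.9) in frame 1 and (15.8, 3.8) in frame 2.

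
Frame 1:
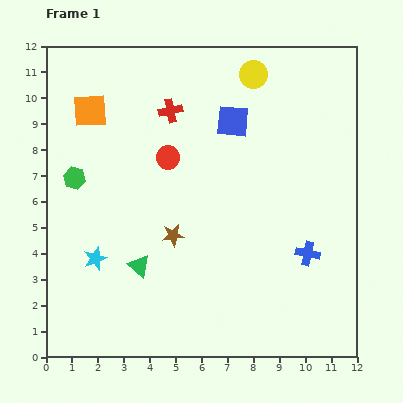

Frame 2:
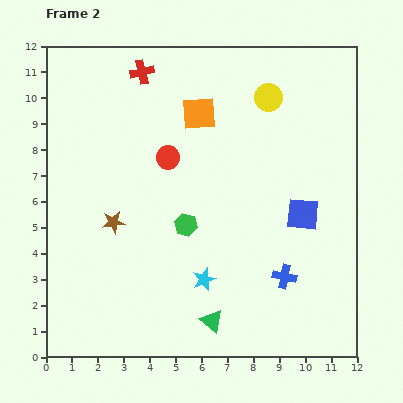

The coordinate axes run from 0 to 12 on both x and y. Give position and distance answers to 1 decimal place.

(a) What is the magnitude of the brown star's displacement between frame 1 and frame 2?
2.4

The brown star moved from (4.9, 4.7) to (2.6, 5.2), a distance of √(2.3² + 0.5²) ≈ 2.4.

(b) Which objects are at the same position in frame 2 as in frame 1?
the red circle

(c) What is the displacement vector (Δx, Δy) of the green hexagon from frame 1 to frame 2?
(4.3, -1.8)

The green hexagon was at (1.1, 6.9) in frame 1 and (5.4, 5.1) in frame 2.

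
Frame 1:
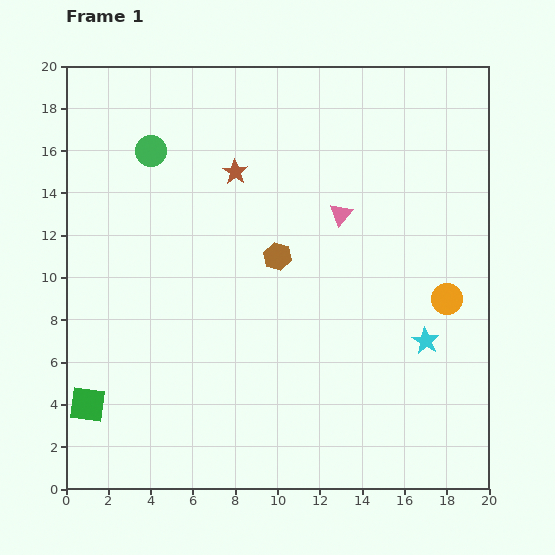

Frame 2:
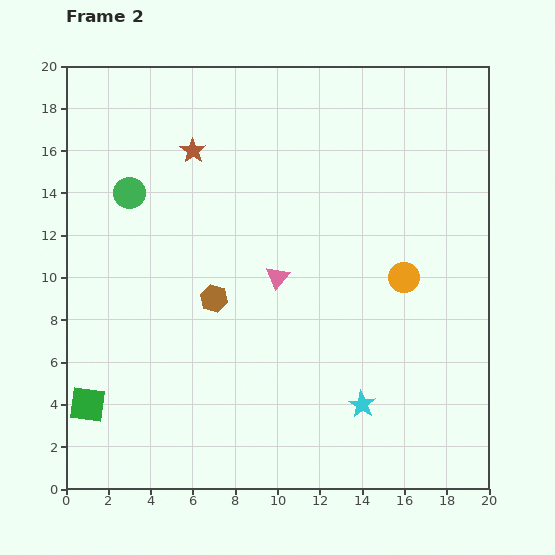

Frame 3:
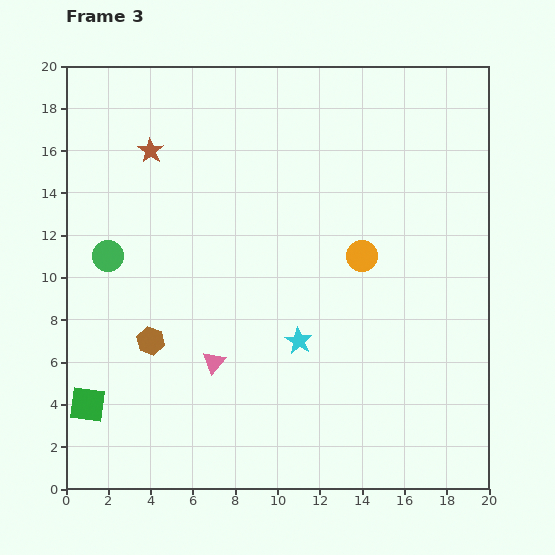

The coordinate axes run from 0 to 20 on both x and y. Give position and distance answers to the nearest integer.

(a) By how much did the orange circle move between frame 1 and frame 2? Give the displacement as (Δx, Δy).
(-2, 1)

The orange circle was at (18, 9) in frame 1 and (16, 10) in frame 2.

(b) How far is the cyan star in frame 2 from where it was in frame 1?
4

The cyan star moved from (17, 7) to (14, 4), a distance of √(3² + 3²) ≈ 4.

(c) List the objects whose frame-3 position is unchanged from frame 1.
the green square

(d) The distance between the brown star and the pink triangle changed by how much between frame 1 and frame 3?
+5

Distance in frame 1: 5. Distance in frame 3: 10.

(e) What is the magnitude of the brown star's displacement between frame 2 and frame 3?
2

The brown star moved from (6, 16) to (4, 16), a distance of √(2² + 0²) ≈ 2.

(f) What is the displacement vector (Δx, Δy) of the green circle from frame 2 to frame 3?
(-1, -3)

The green circle was at (3, 14) in frame 2 and (2, 11) in frame 3.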